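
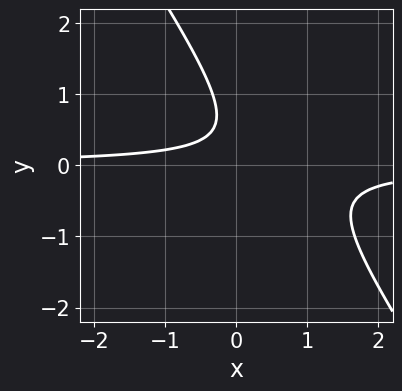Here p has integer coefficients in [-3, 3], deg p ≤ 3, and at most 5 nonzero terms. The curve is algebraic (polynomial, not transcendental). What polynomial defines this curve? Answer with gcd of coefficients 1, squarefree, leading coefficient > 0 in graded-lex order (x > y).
3*x*y + 2*y^2 - 2*y + 1

(a) Degree: the shape is more complex than any degree-1 curve, so deg p = 2.
(b) From the axis intercepts and sections: no y-intercept at any integer in the box; it misses every integer gridline on the x-axis.
(c) Fitting integer coefficients to these (and the overall shape) gives p.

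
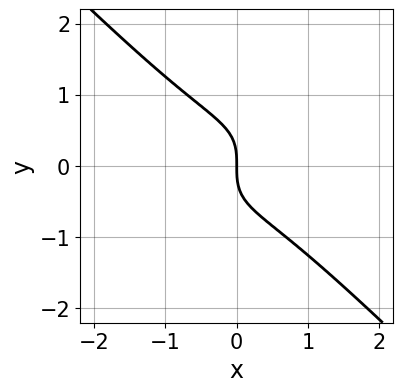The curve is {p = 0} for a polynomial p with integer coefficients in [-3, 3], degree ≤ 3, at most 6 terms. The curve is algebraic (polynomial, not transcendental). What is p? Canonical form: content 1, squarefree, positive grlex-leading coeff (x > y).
x^3 - 2*x^2*y - x*y^2 + 2*y^3 + 2*x

1. The degree is 3 — the shape is more complex than any degree-2 curve.
2. Reading off the gridlines: it meets the x-axis at x = 0 (among the integer gridlines); it meets the y-axis at y = 0 (among the integer gridlines).
3. The integer polynomial consistent with all of this is the stated p.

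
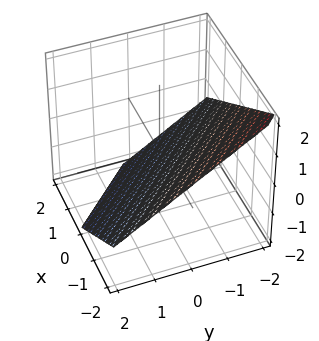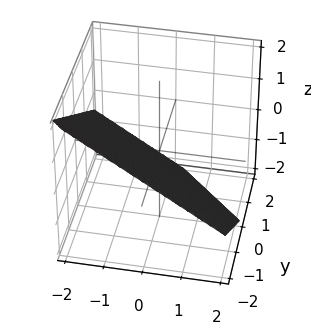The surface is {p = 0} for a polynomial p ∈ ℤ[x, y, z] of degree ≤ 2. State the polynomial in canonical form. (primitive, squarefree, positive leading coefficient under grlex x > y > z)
1. The degree is 1 — every cross-section is a straight line — this is a plane.
2. Against the integer gridlines: it meets the x-axis at x = -1 (among the integer gridlines); it meets the y-axis at y = -1 (among the integer gridlines).
3. The integer polynomial consistent with all of this is the stated p.

2*x + 2*y + 3*z + 2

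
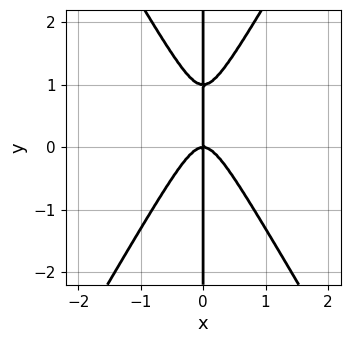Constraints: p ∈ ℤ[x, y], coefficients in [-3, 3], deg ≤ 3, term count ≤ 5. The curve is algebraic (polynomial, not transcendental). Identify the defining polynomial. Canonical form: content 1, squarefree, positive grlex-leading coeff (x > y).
3*x^3 - x*y^2 + x*y

1. Degree: the shape is more complex than any degree-2 curve, so deg p = 3.
2. From the visible intercepts: one x-axis crossing is at x = 0; the visible y-axis segment lies entirely on the curve.
3. Assembling these constraints gives the stated polynomial.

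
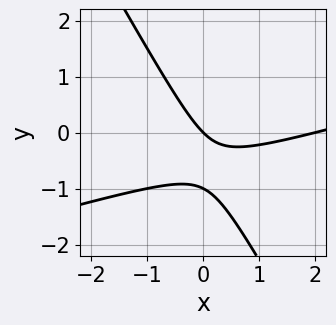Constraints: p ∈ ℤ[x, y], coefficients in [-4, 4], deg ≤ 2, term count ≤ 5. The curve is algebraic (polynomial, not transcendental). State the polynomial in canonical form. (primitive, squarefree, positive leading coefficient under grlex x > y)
x^2 - 3*x*y - 2*y^2 - 2*x - 2*y

First, degree: no degree-1 curve has this shape, so deg p = 2.
Then, observable constraints: among the integer gridlines, it crosses the x-axis at x ∈ {0, 2}; among the integer gridlines, it crosses the y-axis at y ∈ {-1, 0}.
Finally, together with the visible shape, these determine p as stated.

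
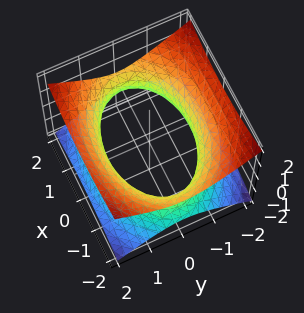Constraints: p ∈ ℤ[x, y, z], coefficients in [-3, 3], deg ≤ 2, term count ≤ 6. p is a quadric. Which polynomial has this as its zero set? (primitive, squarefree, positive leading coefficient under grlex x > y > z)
1. Degree: an hourglass — one-sheet hyperboloid; a quadric, so deg p = 2.
2. Symmetries: it's symmetric under z → −z, forcing even powers of z; mirror symmetry x ↦ −x ⇒ only even powers of x; it's symmetric under y → −y, forcing even powers of y.
3. Observable constraints: no z-intercept at any integer in the box.
4. Fitting integer coefficients to these (and the overall shape) gives p.

x^2 + 2*y^2 - 3*z^2 - 3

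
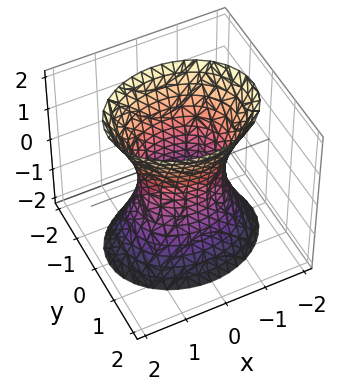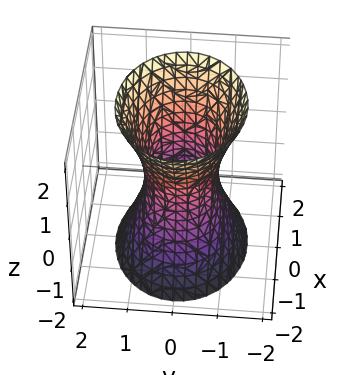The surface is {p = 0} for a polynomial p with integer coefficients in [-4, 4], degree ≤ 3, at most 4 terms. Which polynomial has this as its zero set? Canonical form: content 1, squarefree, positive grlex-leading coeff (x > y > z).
The degree is 2 — one connected sheet with a waist; a quadric.
Symmetries: the y ↦ −y reflection is a symmetry, so y appears only in even powers; mirror symmetry x ↦ −x ⇒ only even powers of x; mirror symmetry z ↦ −z ⇒ only even powers of z.
From the visible intercepts: the x-axis gridline crossings are at x ∈ {-1, 1}; the surface avoids every integer z-axis point in the box.
The integer polynomial consistent with all of this is the stated p.

2*x^2 + 3*y^2 - z^2 - 2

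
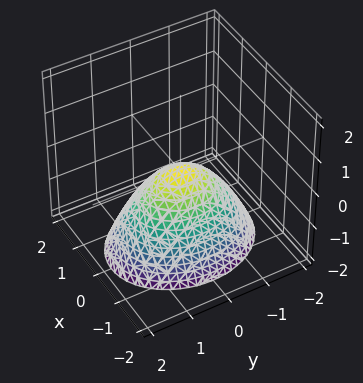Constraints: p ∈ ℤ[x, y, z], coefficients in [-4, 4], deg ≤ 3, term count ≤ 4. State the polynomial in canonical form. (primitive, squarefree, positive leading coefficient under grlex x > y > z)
First, degree: a paraboloid; a quadric, so deg p = 2.
Next, symmetries: it's symmetric under y → −y, forcing even powers of y; it's symmetric under x → −x, forcing even powers of x.
Next, against the integer gridlines: it meets the y-axis at y = 0 (among the integer gridlines); it crosses the z-axis at the gridline z = 0.
Finally, these observations pin down the coefficients.

3*x^2 + 2*y^2 + 3*z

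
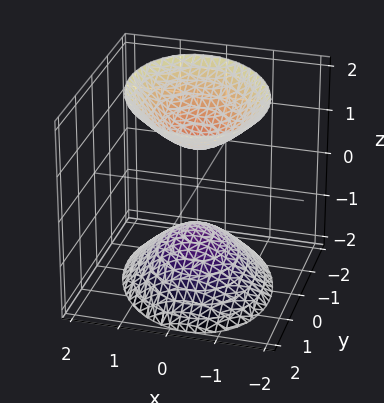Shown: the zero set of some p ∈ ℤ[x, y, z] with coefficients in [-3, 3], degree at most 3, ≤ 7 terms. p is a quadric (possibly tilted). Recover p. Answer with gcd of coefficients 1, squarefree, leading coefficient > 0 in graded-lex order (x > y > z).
3*x^2 + x*y + 2*y^2 - 2*z^2 + 2

The picture has 2 separate pieces. They look like related sheets of one shape, so recover p as a whole.
The degree is 2 — no degree-1 surface has this shape.
From the axis intercepts and sections: no x-intercept at any integer in the box; it misses every integer gridline on the y-axis; the z-axis gridline crossings are at z ∈ {-1, 1}.
These observations pin down the coefficients.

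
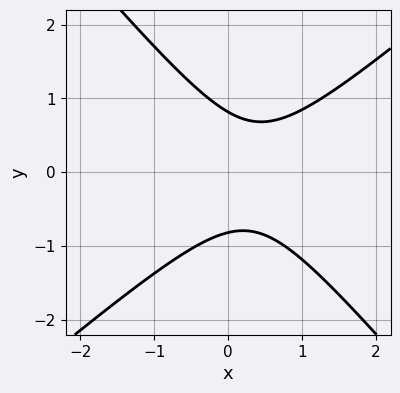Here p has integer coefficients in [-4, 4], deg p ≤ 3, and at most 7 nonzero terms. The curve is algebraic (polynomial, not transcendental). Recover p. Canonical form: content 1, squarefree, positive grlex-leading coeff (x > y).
3*x^2 - x*y - 3*y^2 - 2*x + 2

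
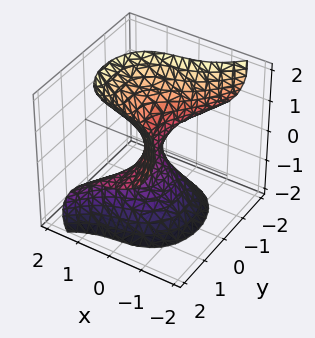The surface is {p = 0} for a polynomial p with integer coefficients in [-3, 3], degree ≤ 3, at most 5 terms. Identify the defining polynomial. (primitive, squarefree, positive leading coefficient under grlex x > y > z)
2*x^3 + 2*y^2*z - z^3 - x^2 + 2*x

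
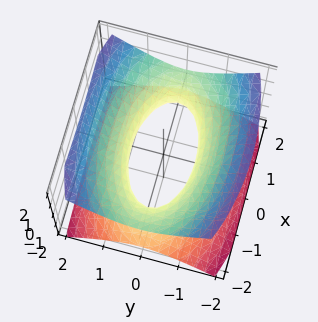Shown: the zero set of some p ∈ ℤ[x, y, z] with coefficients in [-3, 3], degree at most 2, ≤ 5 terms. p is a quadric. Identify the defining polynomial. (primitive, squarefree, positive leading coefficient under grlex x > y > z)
1. The degree is 2 — one connected sheet with a waist; a quadric.
2. Symmetries: the x ↦ −x reflection is a symmetry, so x appears only in even powers; it's symmetric under z → −z, forcing even powers of z; it's symmetric under y → −y, forcing even powers of y.
3. Checking where it meets the axes: no z-intercept at any integer in the box.
4. Matching integer coefficients to the picture gives p.

x^2 + 3*y^2 - 3*z^2 - 2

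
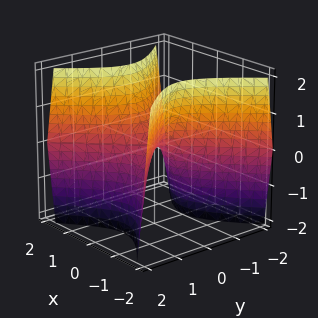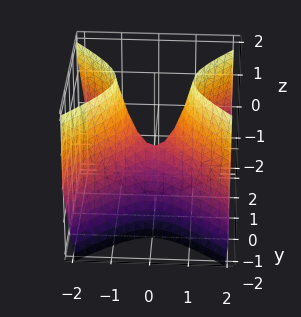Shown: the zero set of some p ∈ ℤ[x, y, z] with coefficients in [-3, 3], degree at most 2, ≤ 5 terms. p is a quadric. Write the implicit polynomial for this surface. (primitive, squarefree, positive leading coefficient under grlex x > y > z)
The degree is 2 — a hyperbolic paraboloid; a quadric.
Symmetries: mirror symmetry y ↦ −y ⇒ only even powers of y; mirror symmetry x ↦ −x ⇒ only even powers of x.
Checking where it meets the axes: it meets the y-axis at y = 0 (among the integer gridlines); one x-axis crossing is at x = 0; it crosses the z-axis at the gridline z = 0.
Solving for integer coefficients yields p as stated.

2*x^2 - 2*y^2 - z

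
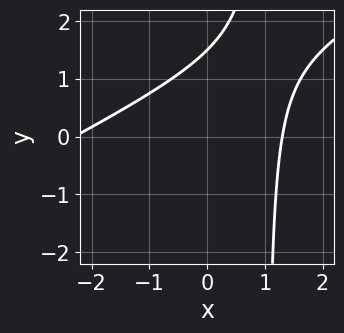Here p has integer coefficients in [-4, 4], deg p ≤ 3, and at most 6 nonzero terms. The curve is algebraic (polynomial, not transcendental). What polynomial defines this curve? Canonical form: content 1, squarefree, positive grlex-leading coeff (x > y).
First, the degree is 2 — the shape is more complex than any degree-1 curve.
Finally, putting this together gives p.

x^2 - 2*x*y + x + 2*y - 3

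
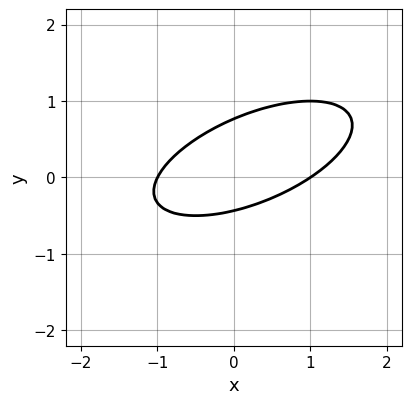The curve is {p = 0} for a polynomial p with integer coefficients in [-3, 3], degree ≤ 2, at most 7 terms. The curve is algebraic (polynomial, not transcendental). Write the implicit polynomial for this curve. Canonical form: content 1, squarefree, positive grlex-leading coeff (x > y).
1. deg p = 2. The shape is more complex than any degree-1 curve.
2. Checking where it meets the axes: the x-axis gridline crossings are at x ∈ {-1, 1}.
3. Matching integer coefficients to the picture gives p.

x^2 - 2*x*y + 3*y^2 - y - 1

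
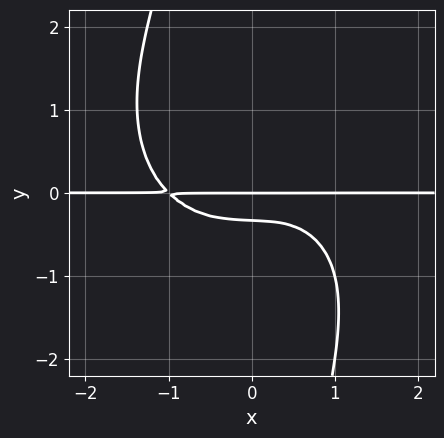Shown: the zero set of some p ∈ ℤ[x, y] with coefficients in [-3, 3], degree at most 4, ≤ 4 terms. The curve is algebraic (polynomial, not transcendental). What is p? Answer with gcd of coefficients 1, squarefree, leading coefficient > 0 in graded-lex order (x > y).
First, the degree is 4 — no degree-3 curve has this shape.
Next, from the axis intercepts and sections: it crosses the y-axis at the gridline y = 0; the visible x-axis segment lies entirely on the curve.
Finally, solving for integer coefficients yields p as stated.

x^3*y + x*y^3 + 3*y^2 + y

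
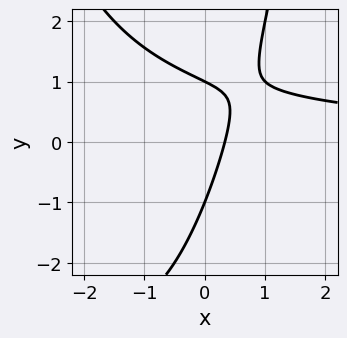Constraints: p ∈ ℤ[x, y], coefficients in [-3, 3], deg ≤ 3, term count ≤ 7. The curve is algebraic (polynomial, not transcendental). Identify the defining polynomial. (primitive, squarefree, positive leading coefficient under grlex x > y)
1. Degree: no degree-2 curve has this shape, so deg p = 3.
2. From the axis intercepts and sections: among the integer gridlines, it crosses the y-axis at y ∈ {-1, 1}.
3. Assembling these constraints gives the stated polynomial.

x^2*y + 2*x*y - y^2 - 3*x + 1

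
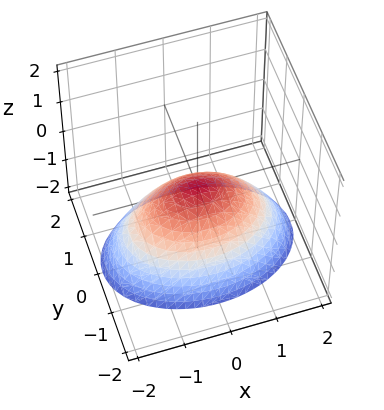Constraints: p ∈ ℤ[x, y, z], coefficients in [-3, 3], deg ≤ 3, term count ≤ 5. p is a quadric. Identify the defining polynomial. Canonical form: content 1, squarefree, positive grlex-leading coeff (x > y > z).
x^2 + 2*y^2 + 2*z

Degree: a paraboloid; a quadric, so deg p = 2.
Symmetries: it's symmetric under x → −x, forcing even powers of x; the y ↦ −y reflection is a symmetry, so y appears only in even powers.
Against the integer gridlines: it meets the y-axis at y = 0 (among the integer gridlines); one z-axis crossing is at z = 0.
Solving for integer coefficients yields p as stated.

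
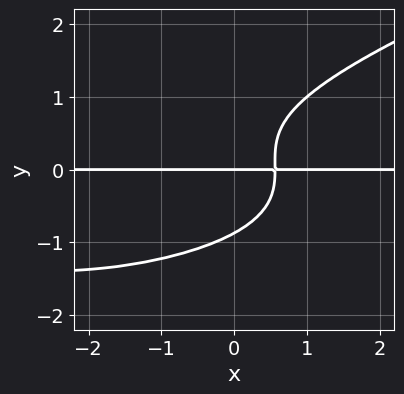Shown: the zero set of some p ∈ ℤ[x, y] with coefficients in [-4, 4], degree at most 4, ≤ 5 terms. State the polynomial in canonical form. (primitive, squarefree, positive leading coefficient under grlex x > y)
(a) Degree: no degree-3 curve has this shape, so deg p = 4.
(b) From the axis intercepts and sections: every point of the x-axis in the box is on the curve; it meets the y-axis at y = 0 (among the integer gridlines).
(c) Solving for integer coefficients yields p as stated.

x*y^3 - 3*y^4 + x^2*y + 3*x*y - 2*y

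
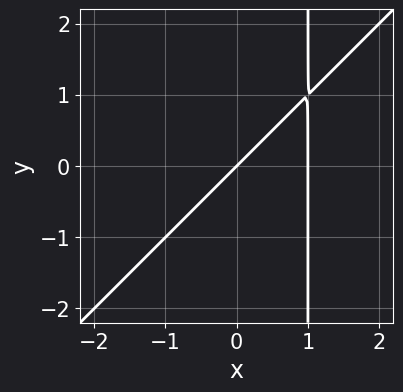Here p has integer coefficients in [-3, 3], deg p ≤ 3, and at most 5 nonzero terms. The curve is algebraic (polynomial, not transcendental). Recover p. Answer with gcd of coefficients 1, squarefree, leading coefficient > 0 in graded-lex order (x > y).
x^2 - x*y - x + y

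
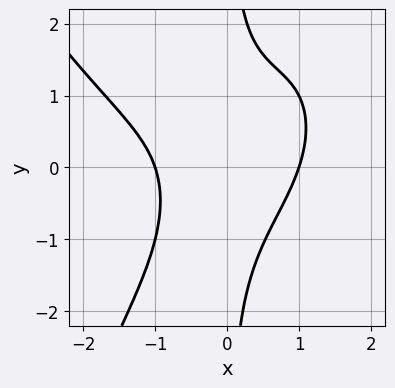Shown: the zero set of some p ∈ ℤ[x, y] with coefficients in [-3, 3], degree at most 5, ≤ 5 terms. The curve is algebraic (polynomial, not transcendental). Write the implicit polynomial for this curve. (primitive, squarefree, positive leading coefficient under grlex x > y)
x^4 - 2*x^2*y + 2*x*y^2 + x^2 - 2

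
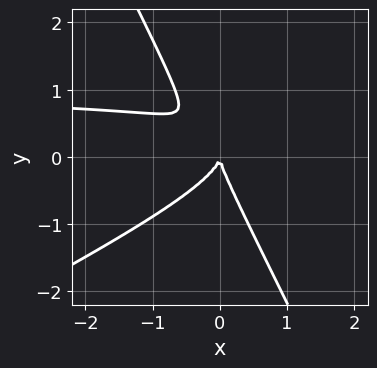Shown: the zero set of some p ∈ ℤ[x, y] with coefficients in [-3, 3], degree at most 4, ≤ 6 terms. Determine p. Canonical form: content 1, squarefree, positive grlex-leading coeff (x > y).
First, the degree is 3 — the shape is more complex than any degree-2 curve.
Then, from the visible intercepts: it crosses the x-axis at the gridline x = 0; one y-axis crossing is at y = 0.
Finally, putting this together gives p.

2*x^2*y - 3*x*y^2 - 2*y^3 - 2*x^2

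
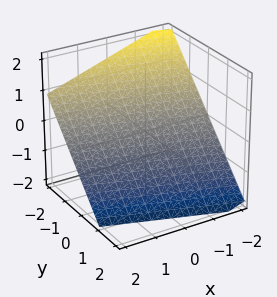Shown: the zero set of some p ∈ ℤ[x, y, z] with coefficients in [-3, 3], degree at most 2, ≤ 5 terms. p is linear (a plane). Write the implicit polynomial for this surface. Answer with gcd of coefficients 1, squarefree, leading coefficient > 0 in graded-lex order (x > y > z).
Degree: every cross-section is a straight line — this is a plane, so deg p = 1.
From the axis intercepts and sections: one x-axis crossing is at x = -2.
These observations pin down the coefficients.

x + 3*y + 3*z + 2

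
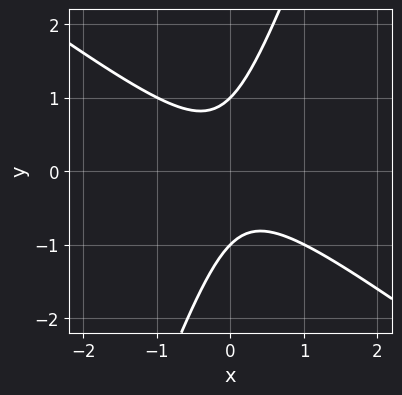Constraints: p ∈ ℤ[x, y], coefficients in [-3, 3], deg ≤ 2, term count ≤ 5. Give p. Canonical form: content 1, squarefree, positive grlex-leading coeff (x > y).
2*x^2 + 2*x*y - y^2 + 1

1. deg p = 2.
2. Reading off the gridlines: among the integer gridlines, it crosses the y-axis at y ∈ {-1, 1}; it misses every integer gridline on the x-axis.
3. Matching integer coefficients to the picture gives p.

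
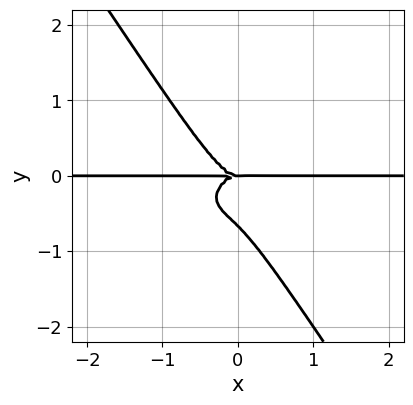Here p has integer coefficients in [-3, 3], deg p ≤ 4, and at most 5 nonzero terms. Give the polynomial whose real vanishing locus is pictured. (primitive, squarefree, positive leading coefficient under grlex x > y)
2*x^3*y - x^2*y^2 + 3*x*y^3 + 3*y^4 + 2*y^3

deg p = 4. The shape is more complex than any degree-3 curve.
Against the integer gridlines: every point of the x-axis in the box is on the curve; one y-axis crossing is at y = 0.
Matching integer coefficients to the picture gives p.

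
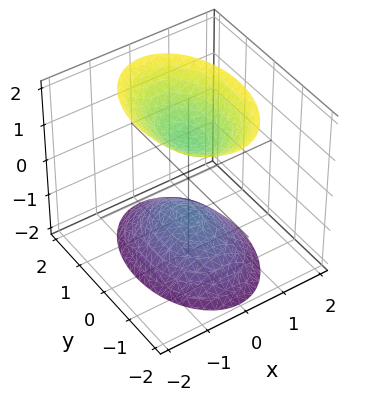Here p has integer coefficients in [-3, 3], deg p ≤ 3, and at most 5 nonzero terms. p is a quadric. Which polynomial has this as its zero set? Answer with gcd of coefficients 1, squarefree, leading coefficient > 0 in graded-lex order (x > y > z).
2*x^2 + y^2 - z^2 + 1

I count 2 distinct pieces. They look like related sheets of one shape, so recover p as a whole.
Degree: two separate bowl-shaped sheets opening away from each other; a quadric, so deg p = 2.
Symmetries: mirror symmetry z ↦ −z ⇒ only even powers of z; the x ↦ −x reflection is a symmetry, so x appears only in even powers; mirror symmetry y ↦ −y ⇒ only even powers of y.
Observable constraints: the z-axis gridline crossings are at z ∈ {-1, 1}; no x-intercept at any integer in the box.
Putting this together gives p.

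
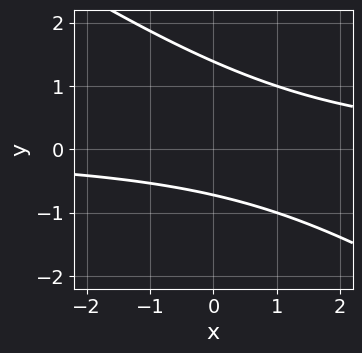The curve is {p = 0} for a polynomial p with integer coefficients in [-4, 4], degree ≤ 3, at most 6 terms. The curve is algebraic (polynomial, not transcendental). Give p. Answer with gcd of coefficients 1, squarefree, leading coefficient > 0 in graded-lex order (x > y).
Degree: a generic line meets the curve in up to 2 points, so deg p = 2.
Against the integer gridlines: it misses every integer gridline on the x-axis.
Putting this together gives p.

2*x*y + 3*y^2 - 2*y - 3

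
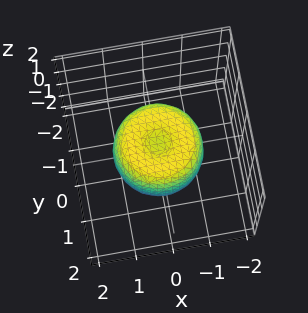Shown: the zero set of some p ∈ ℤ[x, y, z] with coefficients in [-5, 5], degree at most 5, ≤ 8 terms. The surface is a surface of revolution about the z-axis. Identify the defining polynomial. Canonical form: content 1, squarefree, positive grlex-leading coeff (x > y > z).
2*x^4 + 4*x^2*y^2 + 2*y^4 - 2*x^2 - 2*y^2 + 2*z^2 - 1

(a) The degree is 4 — no degree-3 surface has this shape.
(b) Symmetries: the z-axis is an axis of rotation, so x and y enter only as x² + y².
(c) From the axis intercepts and sections: a circular section at z = 0 has radius between 1 and 2.
(d) Matching integer coefficients to the picture gives p.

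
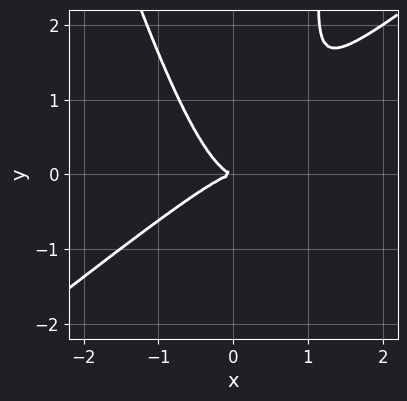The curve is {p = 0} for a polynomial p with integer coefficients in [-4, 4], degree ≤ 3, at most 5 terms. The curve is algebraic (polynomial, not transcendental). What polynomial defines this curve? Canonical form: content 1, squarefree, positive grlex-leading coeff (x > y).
3*x^3 - 3*x^2*y - x*y^2 + 2*y^2

(a) The degree is 3 — a generic line meets the curve in up to 3 points.
(b) Checking where it meets the axes: it meets the x-axis at x = 0 (among the integer gridlines); it crosses the y-axis at the gridline y = 0.
(c) Putting this together gives p.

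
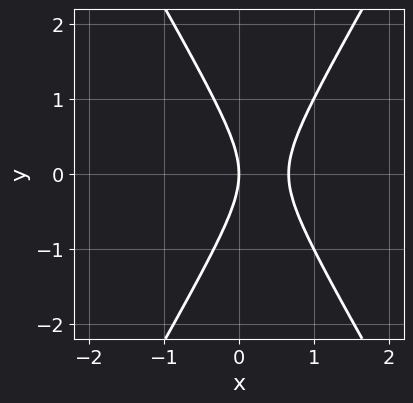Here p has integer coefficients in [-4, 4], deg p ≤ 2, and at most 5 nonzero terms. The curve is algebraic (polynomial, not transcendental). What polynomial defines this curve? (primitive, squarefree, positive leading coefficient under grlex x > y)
3*x^2 - y^2 - 2*x

(a) deg p = 2. The shape is more complex than any degree-1 curve.
(b) Symmetries: mirror symmetry y ↦ −y ⇒ only even powers of y.
(c) From the axis intercepts and sections: one x-axis crossing is at x = 0; it crosses the y-axis at the gridline y = 0.
(d) Matching integer coefficients to the picture gives p.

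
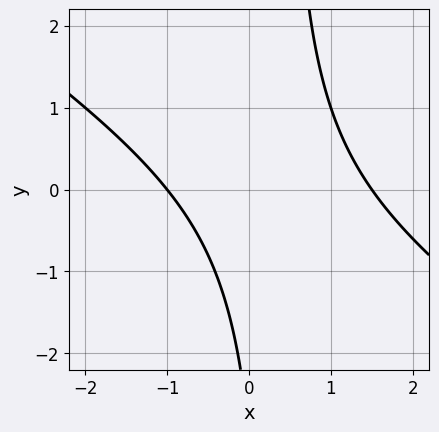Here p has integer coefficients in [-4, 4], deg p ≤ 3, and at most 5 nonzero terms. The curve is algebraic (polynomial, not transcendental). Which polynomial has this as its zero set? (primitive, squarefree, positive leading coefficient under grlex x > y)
2*x^2 + 3*x*y - x - y - 3

First, the degree is 2 — no degree-1 curve has this shape.
Next, checking where it meets the axes: no y-intercept at any integer in the box; it meets the x-axis at x = -1 (among the integer gridlines).
Finally, together with the visible shape, these determine p as stated.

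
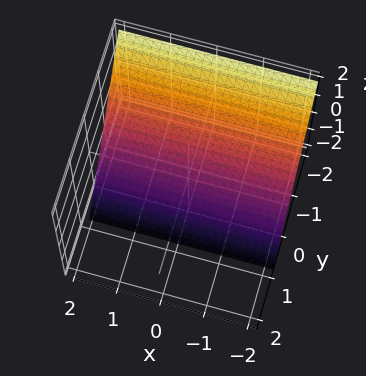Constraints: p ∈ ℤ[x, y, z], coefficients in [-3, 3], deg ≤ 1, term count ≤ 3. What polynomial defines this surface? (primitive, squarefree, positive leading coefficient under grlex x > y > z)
3*y + 2*z + 2

First, deg p = 1. Every cross-section is a straight line — this is a plane.
Then, against the integer gridlines: the surface avoids every integer x-axis point in the box; it crosses the z-axis at the gridline z = -1.
Finally, these observations pin down the coefficients.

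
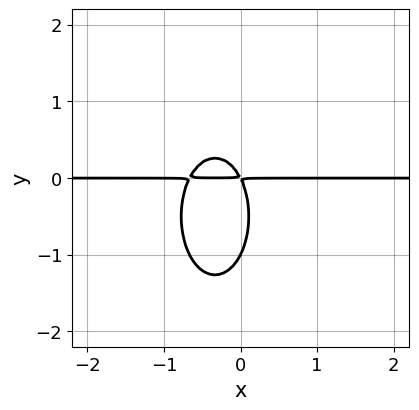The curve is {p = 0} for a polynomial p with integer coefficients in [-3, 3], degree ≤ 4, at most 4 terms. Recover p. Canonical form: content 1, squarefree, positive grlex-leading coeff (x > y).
3*x^2*y + y^3 + 2*x*y + y^2

1. deg p = 3.
2. Against the integer gridlines: one y-axis crossing is at y = -1; every point of the x-axis in the box is on the curve.
3. Together with the visible shape, these determine p as stated.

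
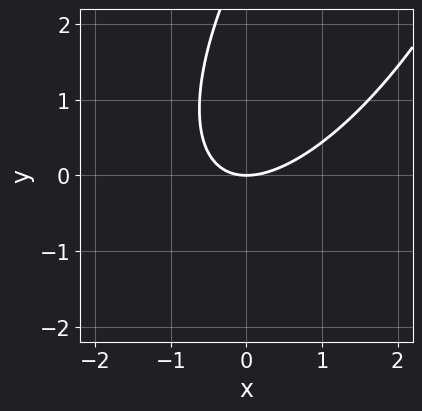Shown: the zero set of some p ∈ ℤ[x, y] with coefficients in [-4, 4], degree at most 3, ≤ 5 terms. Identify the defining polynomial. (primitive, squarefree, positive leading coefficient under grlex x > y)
2*x^2 - 2*x*y + y^2 - 3*y

(a) The degree is 2 — no degree-1 curve has this shape.
(b) Reading off the gridlines: it meets the y-axis at y = 0 (among the integer gridlines); one x-axis crossing is at x = 0.
(c) Assembling these constraints gives the stated polynomial.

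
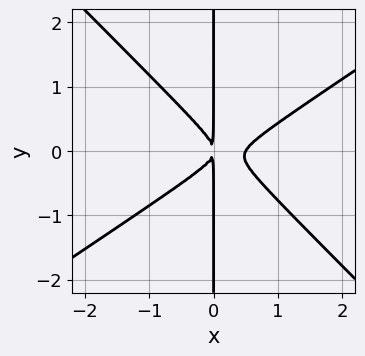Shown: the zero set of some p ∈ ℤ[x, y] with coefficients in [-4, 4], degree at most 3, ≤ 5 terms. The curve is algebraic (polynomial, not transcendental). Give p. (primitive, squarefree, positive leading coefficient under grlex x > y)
2*x^3 - x^2*y - 3*x*y^2 - x^2

1. The degree is 3 — the shape is more complex than any degree-2 curve.
2. From the visible intercepts: the visible y-axis segment lies entirely on the curve.
3. The integer polynomial consistent with all of this is the stated p.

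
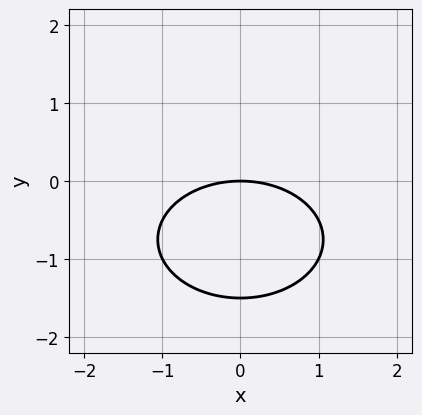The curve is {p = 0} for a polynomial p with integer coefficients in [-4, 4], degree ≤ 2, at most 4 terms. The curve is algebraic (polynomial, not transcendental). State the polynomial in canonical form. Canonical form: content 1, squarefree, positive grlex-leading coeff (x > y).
x^2 + 2*y^2 + 3*y

First, the degree is 2 — the shape is more complex than any degree-1 curve.
Next, symmetries: the x ↦ −x reflection is a symmetry, so x appears only in even powers.
Next, against the integer gridlines: one y-axis crossing is at y = 0; one x-axis crossing is at x = 0.
Finally, assembling these constraints gives the stated polynomial.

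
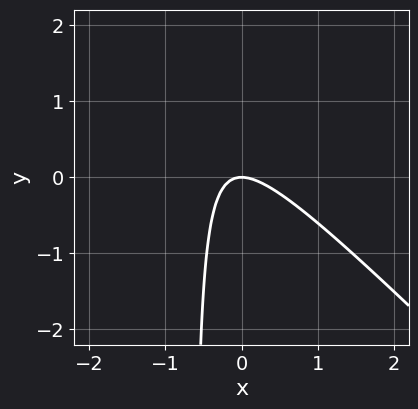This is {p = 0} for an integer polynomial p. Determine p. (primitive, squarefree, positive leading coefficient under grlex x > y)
3*x^2 + 3*x*y + 2*y

First, degree: no degree-1 curve has this shape, so deg p = 2.
Then, from the axis intercepts and sections: it meets the y-axis at y = 0 (among the integer gridlines); it meets the x-axis at x = 0 (among the integer gridlines).
Finally, the integer polynomial consistent with all of this is the stated p.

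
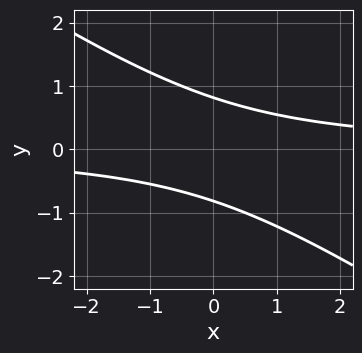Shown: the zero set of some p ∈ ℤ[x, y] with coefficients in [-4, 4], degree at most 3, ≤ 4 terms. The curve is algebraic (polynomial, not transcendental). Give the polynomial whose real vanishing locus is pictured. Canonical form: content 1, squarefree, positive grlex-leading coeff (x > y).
Degree: no degree-1 curve has this shape, so deg p = 2.
From the axis intercepts and sections: it misses every integer gridline on the x-axis.
The integer polynomial consistent with all of this is the stated p.

2*x*y + 3*y^2 - 2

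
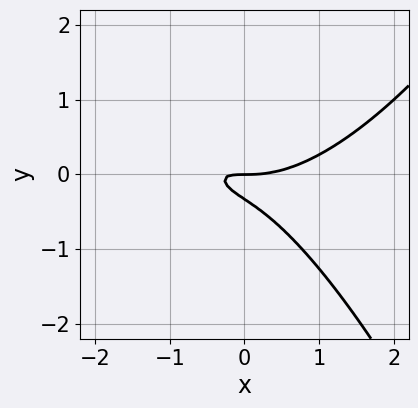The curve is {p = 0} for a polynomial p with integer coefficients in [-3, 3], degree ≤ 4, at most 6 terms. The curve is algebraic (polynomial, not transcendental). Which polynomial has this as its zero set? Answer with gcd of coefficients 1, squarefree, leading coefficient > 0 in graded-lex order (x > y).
The degree is 3 — the shape is more complex than any degree-2 curve.
From the axis intercepts and sections: one x-axis crossing is at x = 0; one y-axis crossing is at y = 0.
Assembling these constraints gives the stated polynomial.

x^3 - 2*x*y - 3*y^2 - y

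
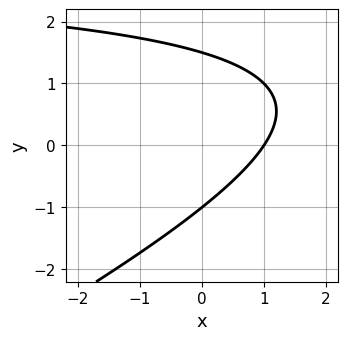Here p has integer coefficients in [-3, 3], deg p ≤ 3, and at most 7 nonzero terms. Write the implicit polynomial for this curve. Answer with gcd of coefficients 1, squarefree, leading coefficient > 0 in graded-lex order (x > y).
x*y - 2*y^2 - 3*x + y + 3

1. deg p = 2. The shape is more complex than any degree-1 curve.
2. Against the integer gridlines: it meets the x-axis at x = 1 (among the integer gridlines); it crosses the y-axis at the gridline y = -1.
3. Fitting integer coefficients to these (and the overall shape) gives p.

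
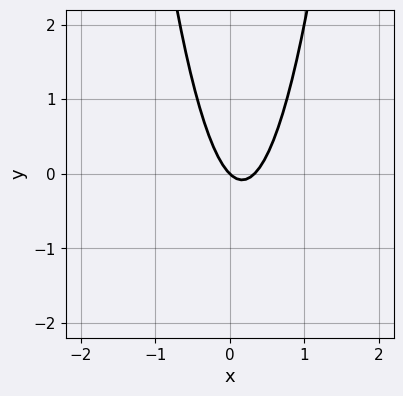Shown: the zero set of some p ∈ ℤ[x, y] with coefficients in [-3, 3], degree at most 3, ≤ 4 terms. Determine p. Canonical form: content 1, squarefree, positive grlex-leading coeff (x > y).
3*x^2 - x - y

(a) Degree: the shape is more complex than any degree-1 curve, so deg p = 2.
(b) Checking where it meets the axes: it meets the y-axis at y = 0 (among the integer gridlines); it meets the x-axis at x = 0 (among the integer gridlines).
(c) Solving for integer coefficients yields p as stated.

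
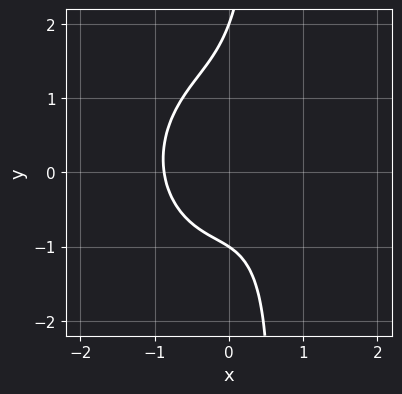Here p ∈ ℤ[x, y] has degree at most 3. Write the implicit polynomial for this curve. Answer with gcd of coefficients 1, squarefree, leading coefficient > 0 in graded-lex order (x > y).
The degree is 3 — a generic line meets the curve in up to 3 points.
Against the integer gridlines: among the integer gridlines, it crosses the y-axis at y ∈ {-1, 2}.
Together with the visible shape, these determine p as stated.

3*x^3 + 2*x*y^2 - y^2 + y + 2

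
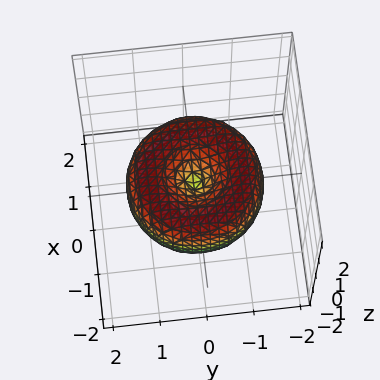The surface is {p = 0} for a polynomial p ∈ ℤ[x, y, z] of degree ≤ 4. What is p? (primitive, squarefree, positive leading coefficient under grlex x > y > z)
x^4 + 2*x^2*y^2 + y^4 - 2*x^2 - 2*y^2 + 2*z^2

deg p = 4. No degree-3 surface has this shape.
Symmetries: rotational symmetry about the z-axis ⇒ p depends on x, y only through x² + y².
Reading off the gridlines: one y-axis crossing is at y = 0; a circular section at z = 0 has radius between 1 and 2; it crosses the z-axis at the gridline z = 0; it meets the x-axis at x = 0 (among the integer gridlines).
Matching integer coefficients to the picture gives p.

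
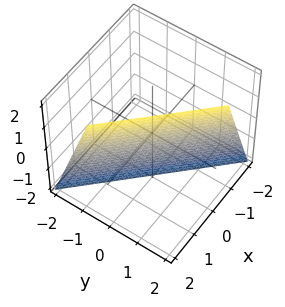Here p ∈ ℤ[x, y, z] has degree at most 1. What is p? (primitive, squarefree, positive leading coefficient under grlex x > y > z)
3*x + 3*y - z - 2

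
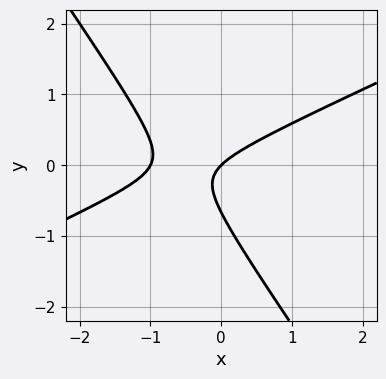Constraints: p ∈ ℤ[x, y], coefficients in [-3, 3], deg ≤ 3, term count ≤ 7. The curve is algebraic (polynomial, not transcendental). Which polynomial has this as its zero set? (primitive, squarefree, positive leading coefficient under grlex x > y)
2*x^2 - 3*x*y - 3*y^2 + 2*x - 2*y

(a) The degree is 2 — a generic line meets the curve in up to 2 points.
(b) Checking where it meets the axes: among the integer gridlines, it crosses the x-axis at x ∈ {-1, 0}; one y-axis crossing is at y = 0.
(c) Matching integer coefficients to the picture gives p.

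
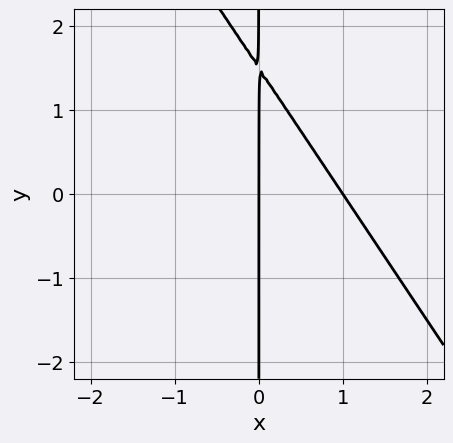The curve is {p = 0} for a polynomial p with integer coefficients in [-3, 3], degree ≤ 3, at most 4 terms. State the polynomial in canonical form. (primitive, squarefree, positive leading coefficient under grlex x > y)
1. The degree is 2 — the shape is more complex than any degree-1 curve.
2. Against the integer gridlines: among the integer gridlines, it crosses the x-axis at x ∈ {0, 1}; the visible y-axis segment lies entirely on the curve.
3. These observations pin down the coefficients.

3*x^2 + 2*x*y - 3*x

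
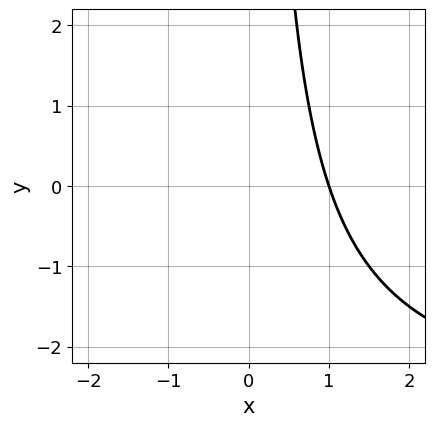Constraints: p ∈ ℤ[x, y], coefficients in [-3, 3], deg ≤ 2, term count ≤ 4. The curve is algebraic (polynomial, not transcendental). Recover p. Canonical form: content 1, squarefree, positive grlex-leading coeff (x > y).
x*y + 3*x - 3

1. deg p = 2. No degree-1 curve has this shape.
2. From the axis intercepts and sections: no y-intercept at any integer in the box; it crosses the x-axis at the gridline x = 1.
3. These observations pin down the coefficients.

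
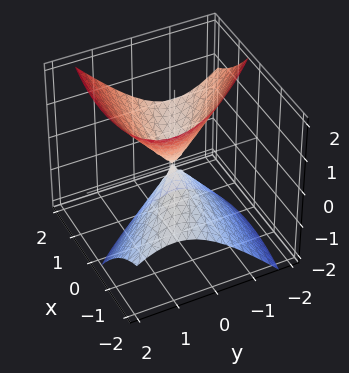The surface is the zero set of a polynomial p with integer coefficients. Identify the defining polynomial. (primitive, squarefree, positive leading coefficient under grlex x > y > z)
First, the picture has 2 separate pieces. Treating them together as one polynomial.
Then, deg p = 2. The shape is more complex than any degree-1 surface.
Then, checking where it meets the axes: it meets the x-axis at x = 0 (among the integer gridlines); it meets the z-axis at z = 0 (among the integer gridlines).
Finally, putting this together gives p.

x^2 + 3*x*y - 3*x*z + 3*y^2 - 2*z^2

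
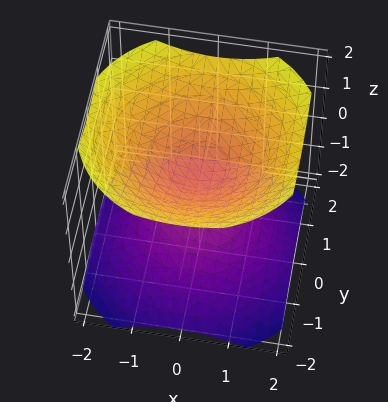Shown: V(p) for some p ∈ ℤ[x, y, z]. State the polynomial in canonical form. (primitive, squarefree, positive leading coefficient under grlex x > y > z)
2*x^2 + 2*y^2 - 3*z^2 + 1

First, there are 2 components. Treating them together as one polynomial.
Next, the degree is 2 — the shape is more complex than any degree-1 surface.
Next, symmetry: the z-axis is an axis of rotation, so x and y enter only as x² + y².
Then, observable constraints: a circular section at z = 1 has radius exactly 1; no y-intercept at any integer in the box; it misses every integer gridline on the x-axis.
Finally, fitting integer coefficients to these (and the overall shape) gives p.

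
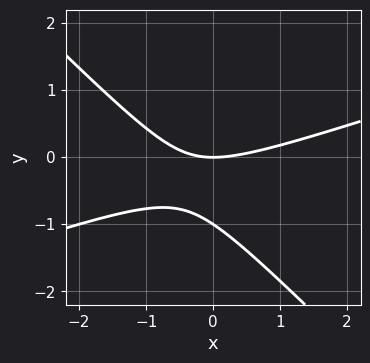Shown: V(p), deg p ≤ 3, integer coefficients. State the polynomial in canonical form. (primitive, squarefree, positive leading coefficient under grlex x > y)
First, degree: a generic line meets the curve in up to 2 points, so deg p = 2.
Then, from the visible intercepts: the y-axis gridline crossings are at y ∈ {-1, 0}; one x-axis crossing is at x = 0.
Finally, these observations pin down the coefficients.

x^2 - 2*x*y - 3*y^2 - 3*y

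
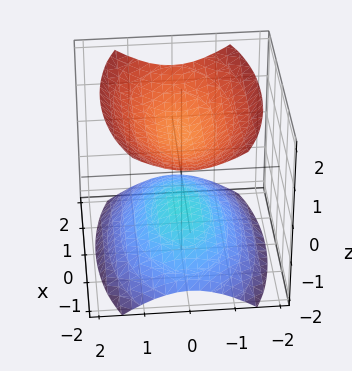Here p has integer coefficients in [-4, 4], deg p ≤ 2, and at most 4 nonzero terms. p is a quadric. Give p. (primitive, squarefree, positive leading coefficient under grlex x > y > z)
x^2 + 3*y^2 - 3*z^2 + 3

(a) I count 2 distinct pieces.
(b) Degree: two sheets facing apart; a quadric, so deg p = 2.
(c) Symmetries: it's symmetric under x → −x, forcing even powers of x; the z ↦ −z reflection is a symmetry, so z appears only in even powers; it's symmetric under y → −y, forcing even powers of y.
(d) Reading off the gridlines: among the integer gridlines, it crosses the z-axis at z ∈ {-1, 1}; the surface avoids every integer x-axis point in the box.
(e) The integer polynomial consistent with all of this is the stated p.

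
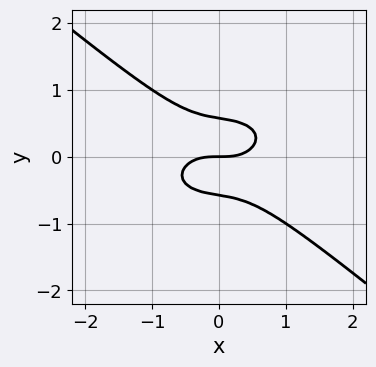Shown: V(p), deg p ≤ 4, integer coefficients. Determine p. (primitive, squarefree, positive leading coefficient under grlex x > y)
x^3 + x*y^2 + 3*y^3 - y

1. The degree is 3 — the shape is more complex than any degree-2 curve.
2. From the visible intercepts: it crosses the x-axis at the gridline x = 0; one y-axis crossing is at y = 0.
3. Putting this together gives p.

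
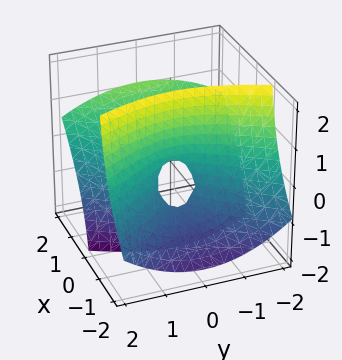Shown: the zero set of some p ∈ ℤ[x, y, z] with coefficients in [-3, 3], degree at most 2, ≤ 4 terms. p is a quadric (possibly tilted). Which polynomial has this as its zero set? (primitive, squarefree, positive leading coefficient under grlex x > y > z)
(a) The degree is 2 — no degree-1 surface has this shape.
(b) From the visible intercepts: it crosses the z-axis at the gridline z = 0; one x-axis crossing is at x = 0; one y-axis crossing is at y = 0.
(c) Solving for integer coefficients yields p as stated.

2*x^2 - 3*x*z - y^2 - z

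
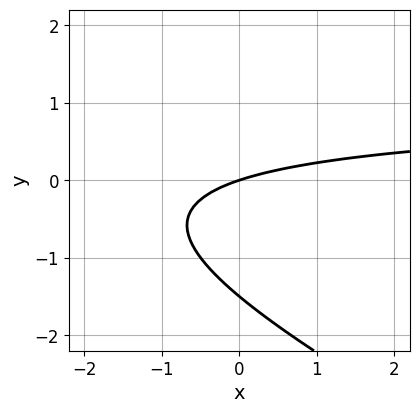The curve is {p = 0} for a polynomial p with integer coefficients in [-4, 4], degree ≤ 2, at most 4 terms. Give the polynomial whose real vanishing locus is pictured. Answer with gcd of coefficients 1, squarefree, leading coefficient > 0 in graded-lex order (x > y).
x*y + 2*y^2 - x + 3*y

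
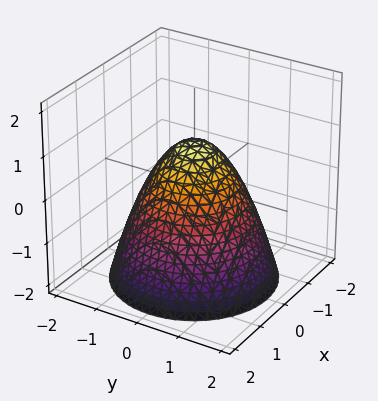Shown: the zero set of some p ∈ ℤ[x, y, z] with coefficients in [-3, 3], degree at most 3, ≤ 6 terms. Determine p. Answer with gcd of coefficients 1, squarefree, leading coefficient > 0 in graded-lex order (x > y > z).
x^2 + y^2 + z - 1

deg p = 2. The shape is more complex than any degree-1 surface.
Symmetry: the z-axis is an axis of rotation, so x and y enter only as x² + y².
From the axis intercepts and sections: among the integer gridlines, it crosses the x-axis at x ∈ {-1, 1}; a circular section at z = -1 has radius between 1 and 2; it meets the z-axis at z = 1 (among the integer gridlines); among the integer gridlines, it crosses the y-axis at y ∈ {-1, 1}.
Fitting integer coefficients to these (and the overall shape) gives p.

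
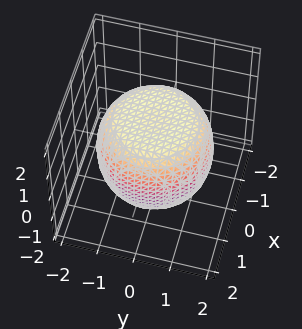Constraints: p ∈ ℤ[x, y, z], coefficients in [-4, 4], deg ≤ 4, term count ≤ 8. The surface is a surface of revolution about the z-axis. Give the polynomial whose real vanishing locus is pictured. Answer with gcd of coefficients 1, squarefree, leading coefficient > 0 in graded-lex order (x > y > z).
x^4 + 2*x^2*y^2 + y^4 - x^2 - y^2 + 2*z^2 - 3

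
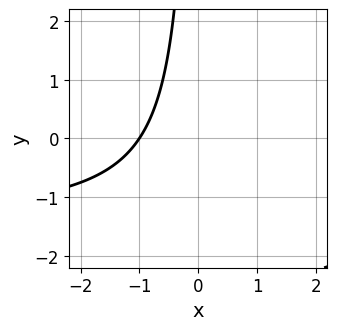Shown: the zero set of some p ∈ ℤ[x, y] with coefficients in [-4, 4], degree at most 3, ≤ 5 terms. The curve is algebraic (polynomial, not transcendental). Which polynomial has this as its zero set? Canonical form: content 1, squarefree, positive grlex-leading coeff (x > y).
2*x*y + 3*x + 3

(a) deg p = 2. The shape is more complex than any degree-1 curve.
(b) From the axis intercepts and sections: it misses every integer gridline on the y-axis; it crosses the x-axis at the gridline x = -1.
(c) Fitting integer coefficients to these (and the overall shape) gives p.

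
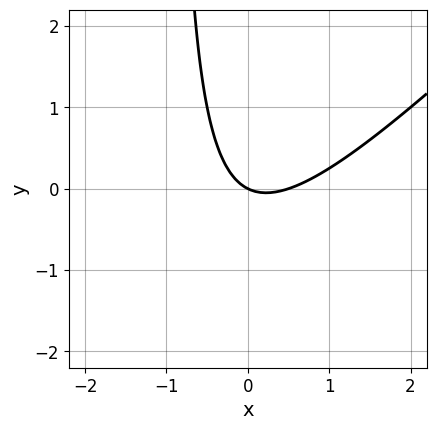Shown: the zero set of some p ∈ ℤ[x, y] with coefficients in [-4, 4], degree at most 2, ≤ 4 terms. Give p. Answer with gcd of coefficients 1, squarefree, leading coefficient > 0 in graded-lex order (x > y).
(a) deg p = 2.
(b) Reading off the gridlines: it crosses the y-axis at the gridline y = 0; it meets the x-axis at x = 0 (among the integer gridlines).
(c) Fitting integer coefficients to these (and the overall shape) gives p.

2*x^2 - 2*x*y - x - 2*y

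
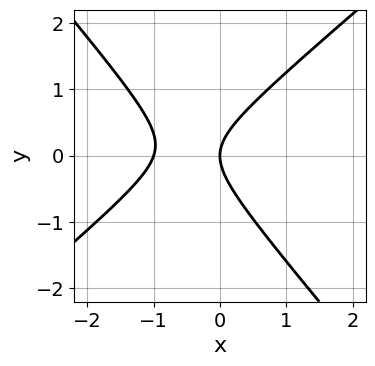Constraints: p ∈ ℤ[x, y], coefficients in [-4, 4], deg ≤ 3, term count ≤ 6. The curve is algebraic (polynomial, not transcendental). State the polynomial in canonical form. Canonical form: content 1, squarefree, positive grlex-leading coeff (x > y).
(a) Degree: the shape is more complex than any degree-1 curve, so deg p = 2.
(b) Against the integer gridlines: it crosses the y-axis at the gridline y = 0; among the integer gridlines, it crosses the x-axis at x ∈ {-1, 0}.
(c) Solving for integer coefficients yields p as stated.

3*x^2 - x*y - 3*y^2 + 3*x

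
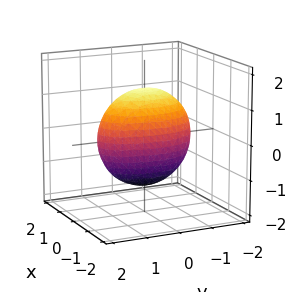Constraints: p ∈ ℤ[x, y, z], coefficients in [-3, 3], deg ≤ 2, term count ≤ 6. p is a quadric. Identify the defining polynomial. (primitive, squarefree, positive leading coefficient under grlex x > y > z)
deg p = 2. A closed, bounded, convex surface; a quadric.
Symmetries: mirror symmetry x ↦ −x ⇒ only even powers of x; the y ↦ −y reflection is a symmetry, so y appears only in even powers; mirror symmetry z ↦ −z ⇒ only even powers of z.
The integer polynomial consistent with all of this is the stated p.

3*x^2 + y^2 + z^2 - 2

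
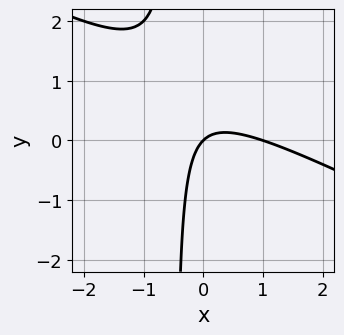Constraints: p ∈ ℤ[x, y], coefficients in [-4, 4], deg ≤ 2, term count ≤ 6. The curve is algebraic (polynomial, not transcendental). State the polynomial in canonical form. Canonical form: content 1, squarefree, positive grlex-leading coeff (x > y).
x^2 + 2*x*y - x + y

deg p = 2.
From the visible intercepts: it crosses the y-axis at the gridline y = 0; among the integer gridlines, it crosses the x-axis at x ∈ {0, 1}.
These observations pin down the coefficients.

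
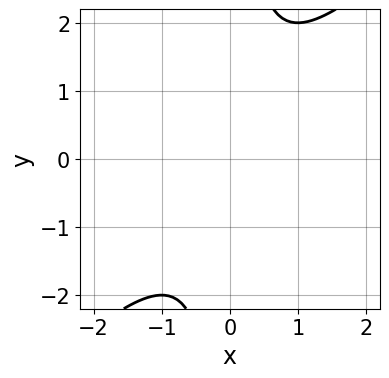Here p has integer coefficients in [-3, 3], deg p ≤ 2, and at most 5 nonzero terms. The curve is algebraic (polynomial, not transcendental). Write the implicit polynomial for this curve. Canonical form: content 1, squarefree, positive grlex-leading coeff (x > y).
(a) deg p = 2. A generic line meets the curve in up to 2 points.
(b) From the visible intercepts: no y-intercept at any integer in the box; it misses every integer gridline on the x-axis.
(c) Assembling these constraints gives the stated polynomial.

x^2 - x*y + 1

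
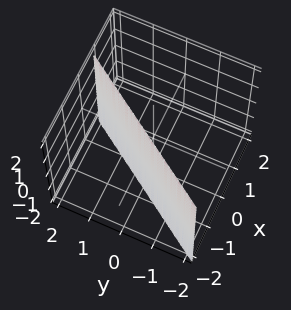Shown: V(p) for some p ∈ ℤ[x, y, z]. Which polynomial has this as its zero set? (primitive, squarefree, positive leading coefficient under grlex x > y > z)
deg p = 1. The surface is flat (a plane).
Against the integer gridlines: no z-intercept at any integer in the box; it meets the y-axis at y = 1 (among the integer gridlines).
Putting this together gives p.

3*x - 2*y + 2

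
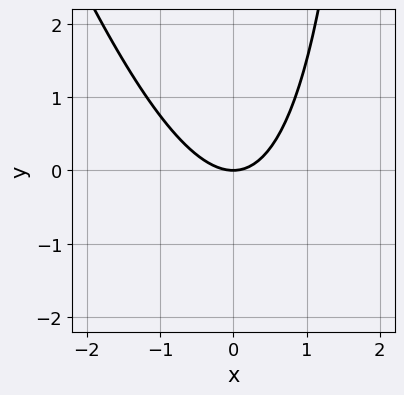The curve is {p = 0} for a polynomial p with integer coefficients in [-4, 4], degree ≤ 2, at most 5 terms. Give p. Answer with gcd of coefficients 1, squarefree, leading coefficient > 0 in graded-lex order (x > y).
First, the degree is 2 — no degree-1 curve has this shape.
Next, against the integer gridlines: it meets the x-axis at x = 0 (among the integer gridlines); it meets the y-axis at y = 0 (among the integer gridlines).
Finally, these observations pin down the coefficients.

3*x^2 + x*y - 3*y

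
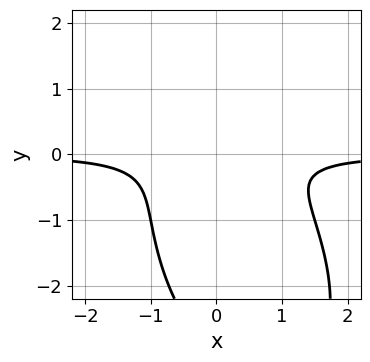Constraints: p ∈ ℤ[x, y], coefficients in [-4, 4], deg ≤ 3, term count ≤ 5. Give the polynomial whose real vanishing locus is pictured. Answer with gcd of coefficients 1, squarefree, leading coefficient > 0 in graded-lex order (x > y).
2*x^2*y + x*y^2 + y^3 + 3*y^2 + 1

First, deg p = 3. No degree-2 curve has this shape.
Next, from the visible intercepts: no y-intercept at any integer in the box; it misses every integer gridline on the x-axis.
Finally, fitting integer coefficients to these (and the overall shape) gives p.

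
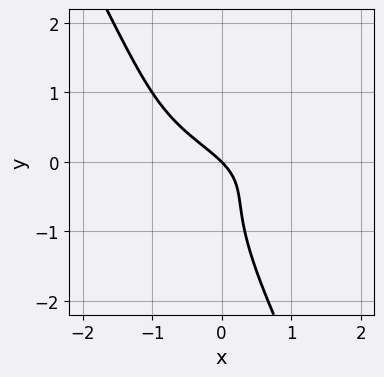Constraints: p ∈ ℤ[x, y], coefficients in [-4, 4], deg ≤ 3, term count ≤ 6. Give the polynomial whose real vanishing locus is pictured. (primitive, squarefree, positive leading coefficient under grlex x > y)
(a) deg p = 3. The shape is more complex than any degree-2 curve.
(b) Against the integer gridlines: it meets the x-axis at x = 0 (among the integer gridlines); one y-axis crossing is at y = 0.
(c) Together with the visible shape, these determine p as stated.

2*x*y^2 + y^3 + y^2 + x + y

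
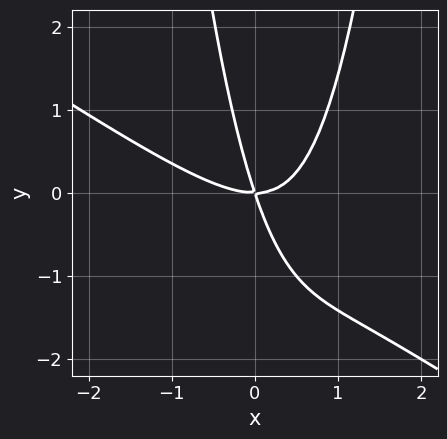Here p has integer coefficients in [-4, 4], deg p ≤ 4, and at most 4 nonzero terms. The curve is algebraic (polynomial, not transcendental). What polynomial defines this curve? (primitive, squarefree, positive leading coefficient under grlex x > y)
2*x^3 + 3*x^2*y - 3*x*y - y^2

First, degree: no degree-2 curve has this shape, so deg p = 3.
Next, from the axis intercepts and sections: one y-axis crossing is at y = 0; one x-axis crossing is at x = 0.
Finally, matching integer coefficients to the picture gives p.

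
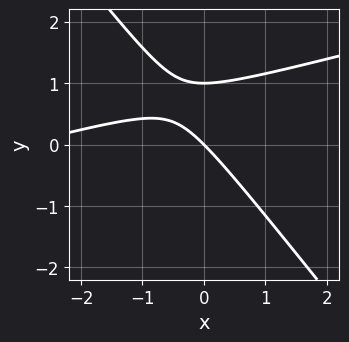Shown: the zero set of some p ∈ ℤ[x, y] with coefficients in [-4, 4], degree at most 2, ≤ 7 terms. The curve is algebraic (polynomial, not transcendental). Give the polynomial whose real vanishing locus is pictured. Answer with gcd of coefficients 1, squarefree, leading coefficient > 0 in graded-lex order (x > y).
x^2 - 3*x*y - 3*y^2 + 3*x + 3*y

The degree is 2 — no degree-1 curve has this shape.
Reading off the gridlines: among the integer gridlines, it crosses the y-axis at y ∈ {0, 1}; it crosses the x-axis at the gridline x = 0.
Together with the visible shape, these determine p as stated.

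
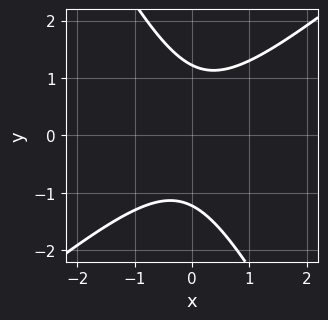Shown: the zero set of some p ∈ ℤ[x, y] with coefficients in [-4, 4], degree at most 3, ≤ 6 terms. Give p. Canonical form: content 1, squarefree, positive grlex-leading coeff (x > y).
3*x^2 - 2*x*y - 2*y^2 + 3

First, degree: no degree-1 curve has this shape, so deg p = 2.
Next, observable constraints: no x-intercept at any integer in the box.
Finally, these observations pin down the coefficients.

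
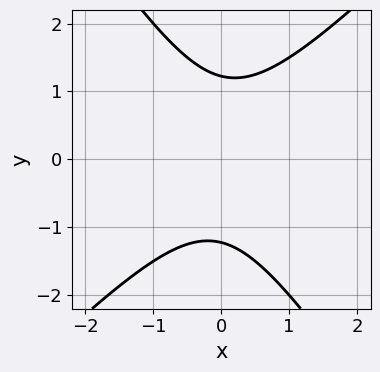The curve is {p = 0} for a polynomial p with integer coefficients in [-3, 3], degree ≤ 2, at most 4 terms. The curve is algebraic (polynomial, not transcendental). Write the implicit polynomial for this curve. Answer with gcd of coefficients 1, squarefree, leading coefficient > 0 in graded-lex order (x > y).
3*x^2 - x*y - 2*y^2 + 3

1. Degree: a generic line meets the curve in up to 2 points, so deg p = 2.
2. Against the integer gridlines: no x-intercept at any integer in the box.
3. These observations pin down the coefficients.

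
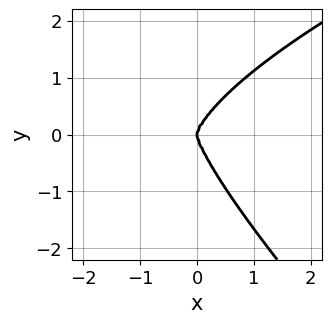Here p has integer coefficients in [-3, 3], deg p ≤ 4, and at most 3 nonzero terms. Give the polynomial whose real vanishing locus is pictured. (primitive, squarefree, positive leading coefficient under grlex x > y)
x*y^3 + y^4 - 3*x^3

(a) Degree: the shape is more complex than any degree-3 curve, so deg p = 4.
(b) Against the integer gridlines: it meets the y-axis at y = 0 (among the integer gridlines); it meets the x-axis at x = 0 (among the integer gridlines).
(c) Fitting integer coefficients to these (and the overall shape) gives p.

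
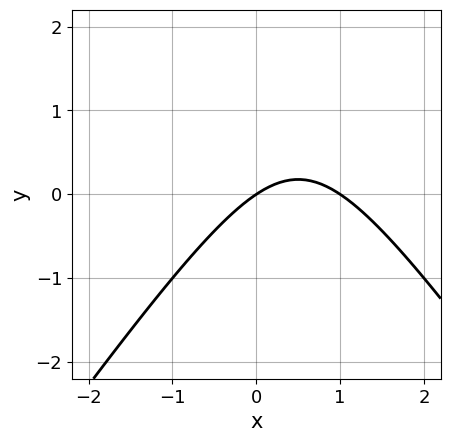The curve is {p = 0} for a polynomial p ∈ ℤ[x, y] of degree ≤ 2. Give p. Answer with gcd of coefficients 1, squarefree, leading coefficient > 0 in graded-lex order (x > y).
2*x^2 - y^2 - 2*x + 3*y

The degree is 2 — the shape is more complex than any degree-1 curve.
From the visible intercepts: among the integer gridlines, it crosses the x-axis at x ∈ {0, 1}; it crosses the y-axis at the gridline y = 0.
Putting this together gives p.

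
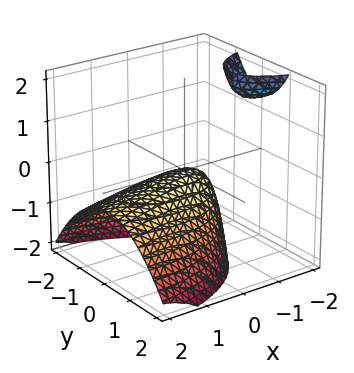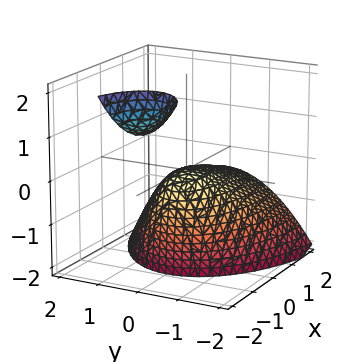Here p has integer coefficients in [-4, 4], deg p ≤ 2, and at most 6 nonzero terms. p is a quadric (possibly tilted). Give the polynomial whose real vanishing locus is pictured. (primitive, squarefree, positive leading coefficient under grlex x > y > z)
x^2 + 3*x*z + 3*y^2 + 3*z

1. I count 2 distinct pieces.
2. deg p = 2.
3. Against the integer gridlines: one x-axis crossing is at x = 0; one y-axis crossing is at y = 0; it meets the z-axis at z = 0 (among the integer gridlines).
4. Fitting integer coefficients to these (and the overall shape) gives p.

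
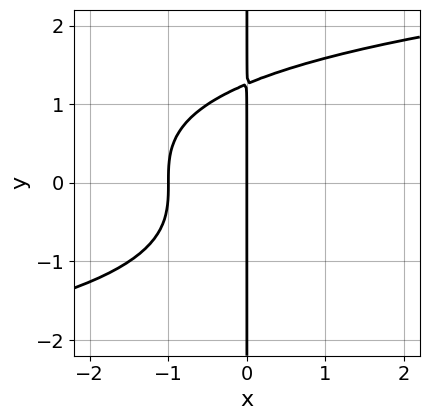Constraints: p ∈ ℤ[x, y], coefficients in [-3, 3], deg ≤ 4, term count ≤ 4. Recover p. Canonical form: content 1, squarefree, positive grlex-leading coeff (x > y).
x*y^3 - 2*x^2 - 2*x

(a) Degree: the shape is more complex than any degree-3 curve, so deg p = 4.
(b) From the visible intercepts: every point of the y-axis in the box is on the curve; the x-axis gridline crossings are at x ∈ {-1, 0}.
(c) The integer polynomial consistent with all of this is the stated p.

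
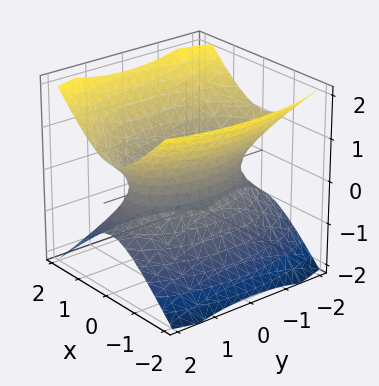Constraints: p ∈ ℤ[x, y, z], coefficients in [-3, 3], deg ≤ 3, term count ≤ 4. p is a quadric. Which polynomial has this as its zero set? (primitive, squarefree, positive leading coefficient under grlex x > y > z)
3*x^2 + y^2 - 3*z^2 - 2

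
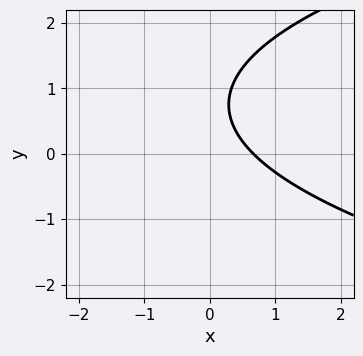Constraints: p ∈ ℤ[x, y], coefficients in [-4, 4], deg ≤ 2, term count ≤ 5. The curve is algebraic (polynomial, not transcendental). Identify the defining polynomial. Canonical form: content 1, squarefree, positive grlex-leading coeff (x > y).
2*y^2 - 3*x - 3*y + 2

The degree is 2 — a generic line meets the curve in up to 2 points.
From the visible intercepts: it misses every integer gridline on the y-axis.
Fitting integer coefficients to these (and the overall shape) gives p.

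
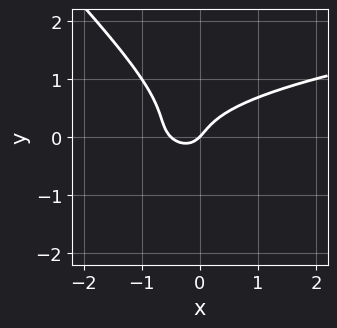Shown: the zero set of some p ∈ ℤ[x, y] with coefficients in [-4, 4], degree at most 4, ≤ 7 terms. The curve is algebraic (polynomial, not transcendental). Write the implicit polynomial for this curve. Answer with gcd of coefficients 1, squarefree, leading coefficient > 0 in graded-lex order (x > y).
The degree is 3 — a generic line meets the curve in up to 3 points.
Against the integer gridlines: it meets the y-axis at y = 0 (among the integer gridlines); it crosses the x-axis at the gridline x = 0.
Matching integer coefficients to the picture gives p.

3*x*y^2 + 3*y^3 - 2*x^2 - x + y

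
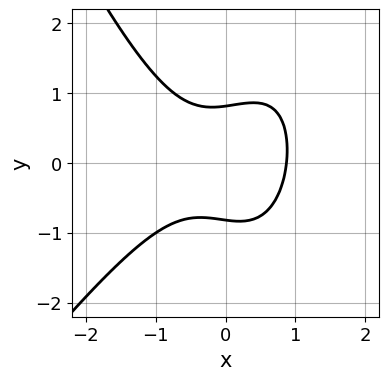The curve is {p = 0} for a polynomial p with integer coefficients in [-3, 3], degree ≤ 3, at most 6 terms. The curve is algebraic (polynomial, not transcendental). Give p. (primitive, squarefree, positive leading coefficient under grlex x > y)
The degree is 3 — a generic line meets the curve in up to 3 points.
Putting this together gives p.

3*x^3 - x^2*y - x*y^2 + 3*y^2 - 2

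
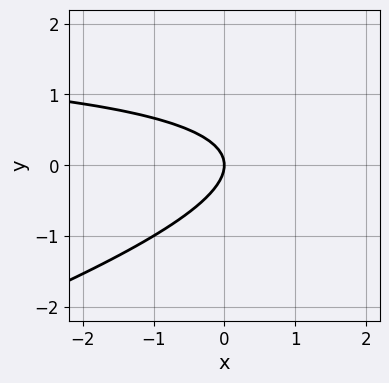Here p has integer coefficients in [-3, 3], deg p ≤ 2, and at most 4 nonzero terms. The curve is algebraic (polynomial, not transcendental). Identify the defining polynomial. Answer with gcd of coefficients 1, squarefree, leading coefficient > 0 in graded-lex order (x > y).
x*y - 3*y^2 - 2*x

First, deg p = 2. A generic line meets the curve in up to 2 points.
Next, from the axis intercepts and sections: one x-axis crossing is at x = 0; one y-axis crossing is at y = 0.
Finally, putting this together gives p.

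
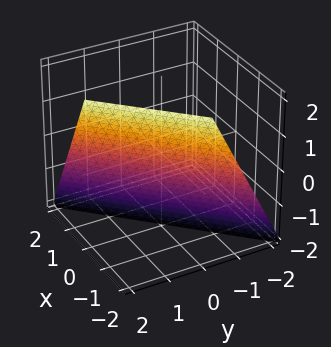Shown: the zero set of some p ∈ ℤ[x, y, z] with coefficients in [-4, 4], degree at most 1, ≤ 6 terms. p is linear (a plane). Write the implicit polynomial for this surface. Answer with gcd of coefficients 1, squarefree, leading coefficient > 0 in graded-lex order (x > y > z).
1. The degree is 1 — every cross-section is a straight line — this is a plane.
2. Checking where it meets the axes: it meets the x-axis at x = -1 (among the integer gridlines); it crosses the y-axis at the gridline y = 1; it meets the z-axis at z = -2 (among the integer gridlines).
3. Fitting integer coefficients to these (and the overall shape) gives p.

2*x - 2*y + z + 2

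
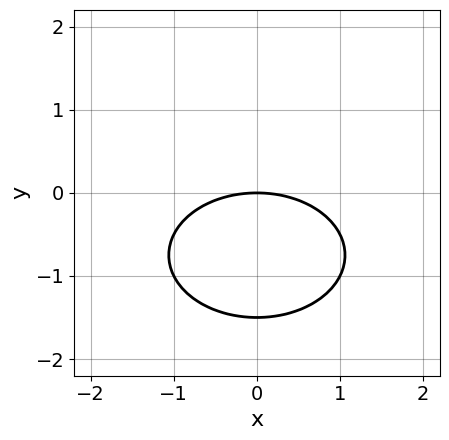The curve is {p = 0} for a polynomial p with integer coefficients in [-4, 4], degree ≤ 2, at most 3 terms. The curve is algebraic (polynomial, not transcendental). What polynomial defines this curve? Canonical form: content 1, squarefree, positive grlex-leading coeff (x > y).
1. deg p = 2. A generic line meets the curve in up to 2 points.
2. Symmetries: the x ↦ −x reflection is a symmetry, so x appears only in even powers.
3. Reading off the gridlines: it meets the x-axis at x = 0 (among the integer gridlines); it meets the y-axis at y = 0 (among the integer gridlines).
4. Solving for integer coefficients yields p as stated.

x^2 + 2*y^2 + 3*y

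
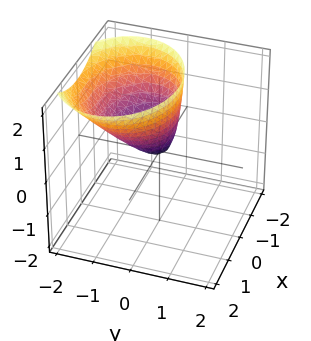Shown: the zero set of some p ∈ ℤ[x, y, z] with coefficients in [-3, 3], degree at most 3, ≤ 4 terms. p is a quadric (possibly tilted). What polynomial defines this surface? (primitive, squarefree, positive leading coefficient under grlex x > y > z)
Degree: the shape is more complex than any degree-1 surface, so deg p = 2.
Against the integer gridlines: one x-axis crossing is at x = 0; it meets the y-axis at y = 0 (among the integer gridlines).
Together with the visible shape, these determine p as stated.

2*x^2 + 3*y^2 + 3*y*z - 2*z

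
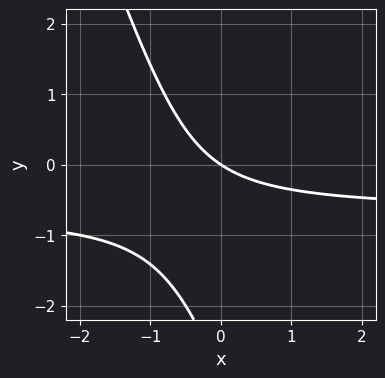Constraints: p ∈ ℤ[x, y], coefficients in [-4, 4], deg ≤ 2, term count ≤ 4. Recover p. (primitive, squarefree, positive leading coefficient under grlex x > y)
3*x*y + y^2 + 2*x + 3*y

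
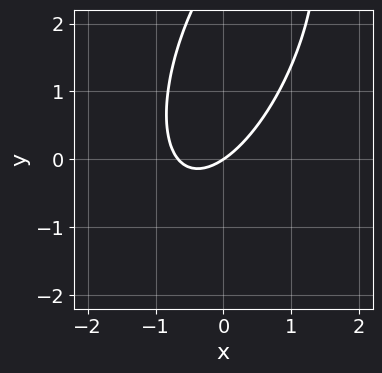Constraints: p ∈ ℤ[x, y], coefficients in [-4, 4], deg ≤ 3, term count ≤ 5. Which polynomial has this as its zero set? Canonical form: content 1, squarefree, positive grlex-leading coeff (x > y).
3*x^2 - 2*x*y + y^2 + 2*x - 3*y

The degree is 2 — the shape is more complex than any degree-1 curve.
Checking where it meets the axes: one x-axis crossing is at x = 0; one y-axis crossing is at y = 0.
Together with the visible shape, these determine p as stated.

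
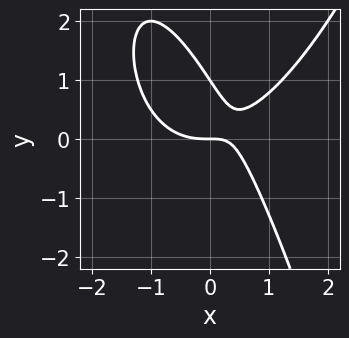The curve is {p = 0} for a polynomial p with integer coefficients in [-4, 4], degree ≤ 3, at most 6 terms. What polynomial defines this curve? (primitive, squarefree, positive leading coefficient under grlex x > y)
2*x^3 - 3*x*y - 2*y^2 + 2*y

First, deg p = 3. A generic line meets the curve in up to 3 points.
Next, against the integer gridlines: it crosses the x-axis at the gridline x = 0; the y-axis gridline crossings are at y ∈ {0, 1}.
Finally, assembling these constraints gives the stated polynomial.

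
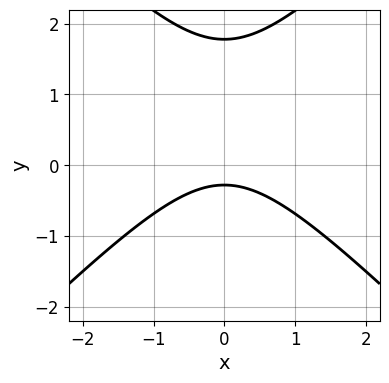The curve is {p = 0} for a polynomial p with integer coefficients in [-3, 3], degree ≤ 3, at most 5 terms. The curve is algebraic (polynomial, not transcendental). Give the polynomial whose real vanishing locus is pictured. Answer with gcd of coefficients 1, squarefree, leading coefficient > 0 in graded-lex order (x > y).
2*x^2 - 2*y^2 + 3*y + 1

1. Degree: the shape is more complex than any degree-1 curve, so deg p = 2.
2. Symmetries: mirror symmetry x ↦ −x ⇒ only even powers of x.
3. Observable constraints: the curve avoids every integer x-axis point in the box.
4. Putting this together gives p.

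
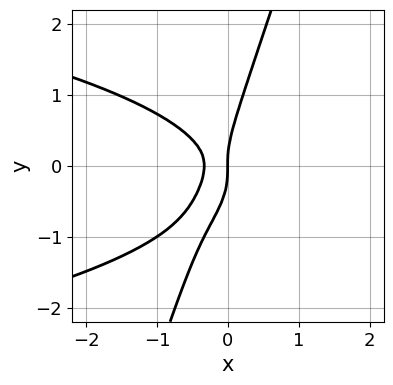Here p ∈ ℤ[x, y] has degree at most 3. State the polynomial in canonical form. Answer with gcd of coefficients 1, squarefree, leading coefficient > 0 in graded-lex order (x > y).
3*x*y^2 - y^3 + 3*x^2 + x

(a) Degree: a generic line meets the curve in up to 3 points, so deg p = 3.
(b) Against the integer gridlines: it crosses the y-axis at the gridline y = 0; it crosses the x-axis at the gridline x = 0.
(c) Matching integer coefficients to the picture gives p.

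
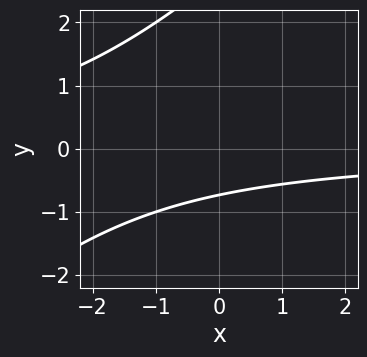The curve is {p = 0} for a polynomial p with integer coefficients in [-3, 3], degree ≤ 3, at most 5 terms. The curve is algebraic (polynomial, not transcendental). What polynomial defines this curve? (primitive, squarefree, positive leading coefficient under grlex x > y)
x*y - y^2 + 2*y + 2

(a) The degree is 2 — a generic line meets the curve in up to 2 points.
(b) Reading off the gridlines: it misses every integer gridline on the x-axis.
(c) Together with the visible shape, these determine p as stated.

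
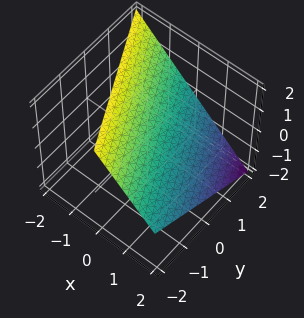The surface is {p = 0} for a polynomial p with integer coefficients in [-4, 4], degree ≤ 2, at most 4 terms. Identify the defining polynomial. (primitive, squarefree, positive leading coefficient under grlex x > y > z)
2*x + y + 2*z - 2

First, the degree is 1 — the surface is flat (a plane).
Next, checking where it meets the axes: it meets the x-axis at x = 1 (among the integer gridlines); it meets the y-axis at y = 2 (among the integer gridlines).
Finally, together with the visible shape, these determine p as stated. Check: (0, 0, 1) on the z-axis lies on the surface, and p(0, 0, 1) = 0. ✓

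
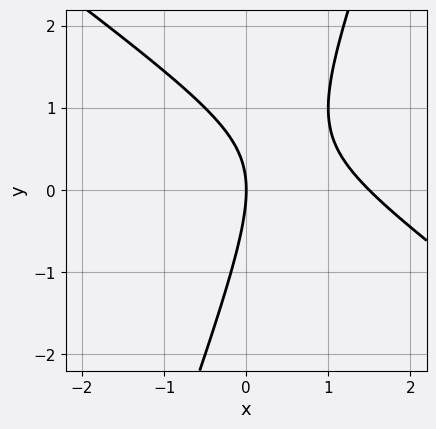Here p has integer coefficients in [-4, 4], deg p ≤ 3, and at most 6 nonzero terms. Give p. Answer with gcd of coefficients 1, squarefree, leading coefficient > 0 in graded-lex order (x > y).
2*x^2 + 2*x*y - y^2 - 3*x

Degree: no degree-1 curve has this shape, so deg p = 2.
Observable constraints: one x-axis crossing is at x = 0; it crosses the y-axis at the gridline y = 0.
Putting this together gives p.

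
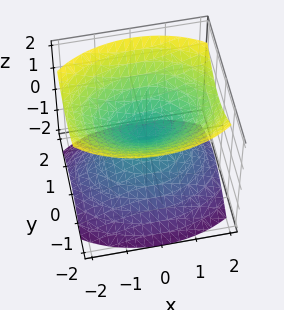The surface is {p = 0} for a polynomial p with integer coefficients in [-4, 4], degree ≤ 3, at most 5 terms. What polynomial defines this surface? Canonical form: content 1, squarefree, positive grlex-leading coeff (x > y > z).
First, there are 2 components. They look like related sheets of one shape, so recover p as a whole.
Next, degree: two nappes meeting at a single point; a quadric, so deg p = 2.
Next, symmetries: the x ↦ −x reflection is a symmetry, so x appears only in even powers; mirror symmetry y ↦ −y ⇒ only even powers of y; it's symmetric under z → −z, forcing even powers of z.
Then, from the visible intercepts: one y-axis crossing is at y = 0; one z-axis crossing is at z = 0.
Finally, fitting integer coefficients to these (and the overall shape) gives p.

x^2 + 2*y^2 - 2*z^2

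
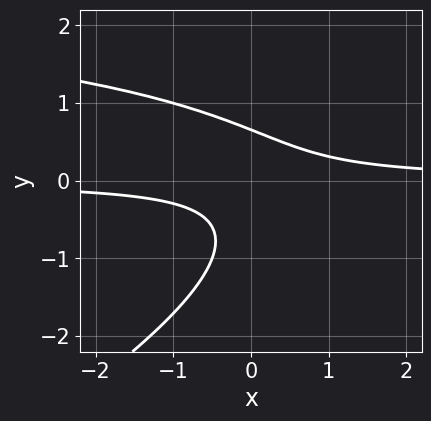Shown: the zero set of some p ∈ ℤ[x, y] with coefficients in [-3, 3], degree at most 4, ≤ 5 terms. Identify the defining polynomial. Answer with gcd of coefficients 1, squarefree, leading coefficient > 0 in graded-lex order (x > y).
deg p = 3. The shape is more complex than any degree-2 curve.
From the visible intercepts: it misses every integer gridline on the x-axis.
Solving for integer coefficients yields p as stated.

x*y^2 - 2*y^3 - 3*x*y - y^2 + 1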